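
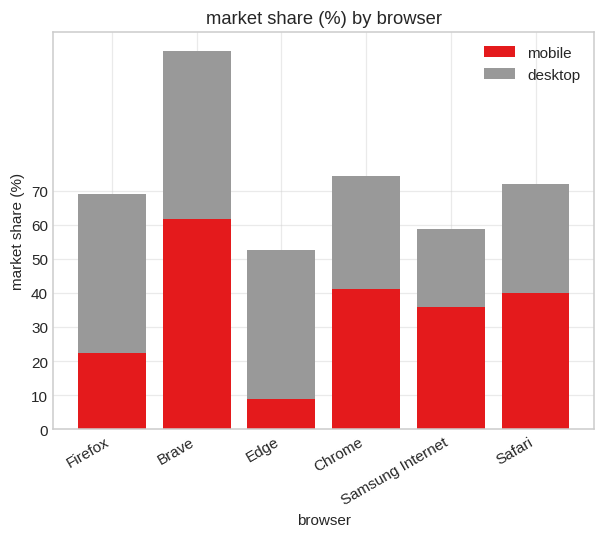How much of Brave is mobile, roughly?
≈ 60

mobile top ≈ 60, bottom ≈ 0; segment ≈ 60.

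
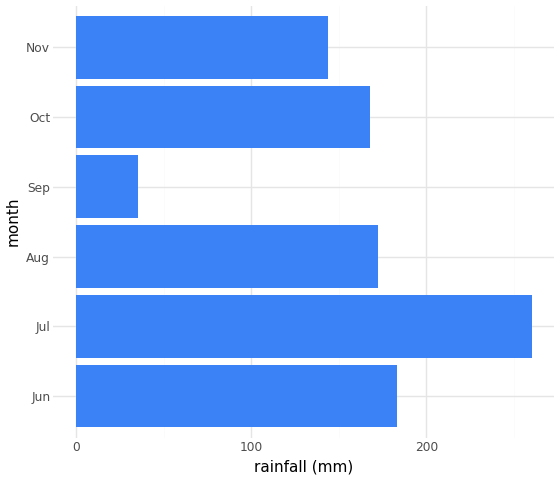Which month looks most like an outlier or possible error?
Sep ≈ 25; the rest sit between ≈ 150 and ≈ 250.

Sep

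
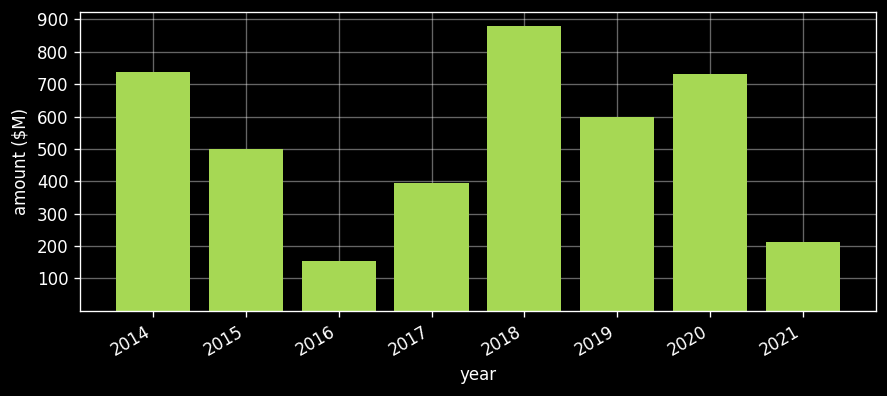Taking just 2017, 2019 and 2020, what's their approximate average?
(400 + 600 + 700) / 3 ≈ 567.

≈ 567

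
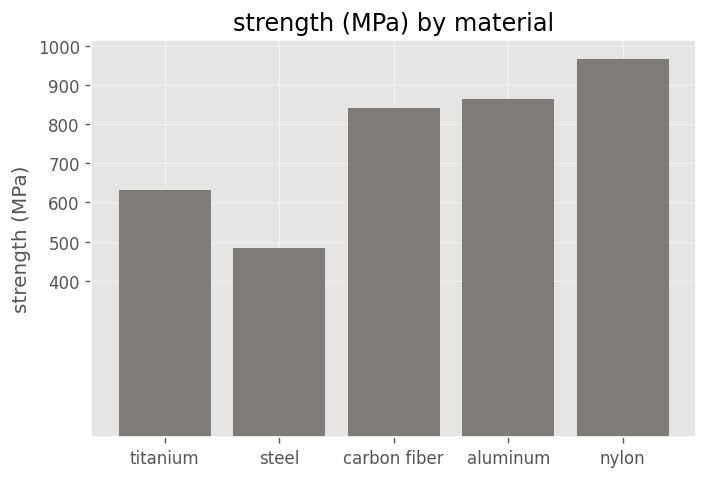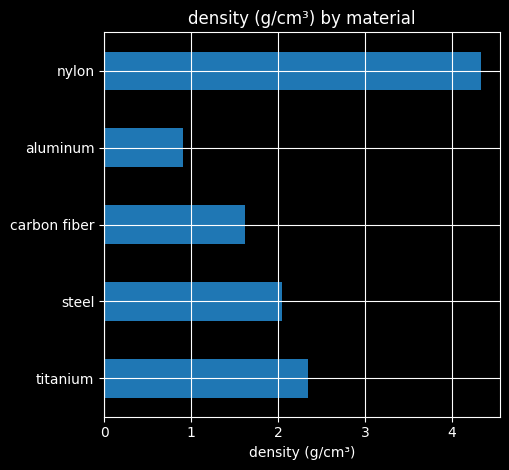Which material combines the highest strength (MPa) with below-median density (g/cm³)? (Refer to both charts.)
Chart 2 median density (g/cm³) ≈ 2; below-median materials: carbon fiber, aluminum. Among those, aluminum has the highest strength (MPa) (≈ 900).

aluminum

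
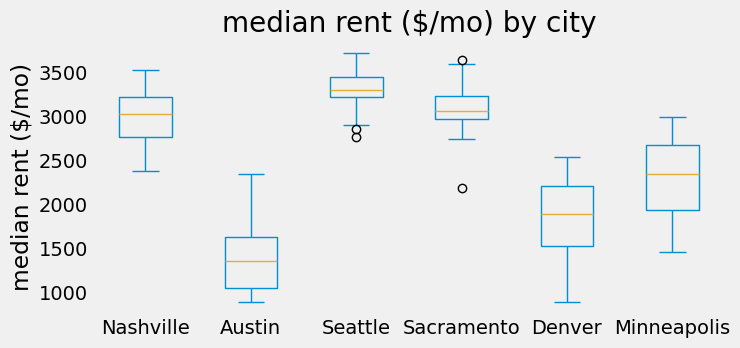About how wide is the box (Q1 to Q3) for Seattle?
Q3 ≈ 3400, Q1 ≈ 3200; IQR ≈ 200.

≈ 200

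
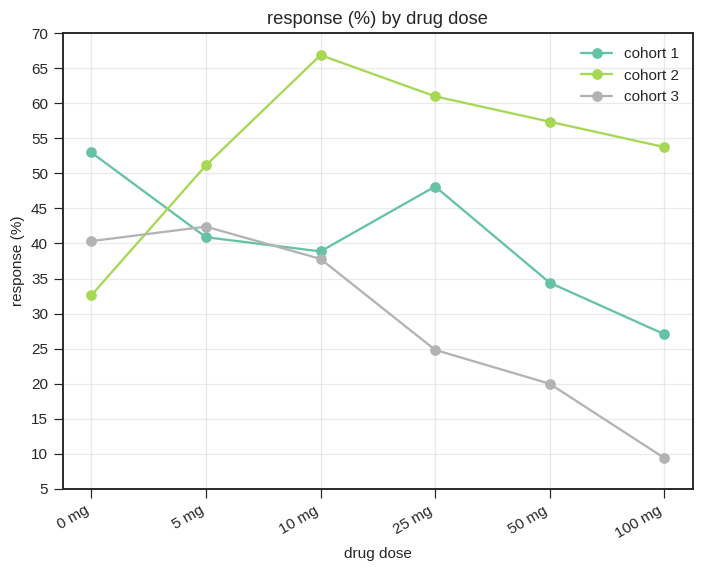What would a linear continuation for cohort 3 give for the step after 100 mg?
≈ 2.5

Last three: 25, 20, 10 → slope ≈ -7.5/step → next ≈ 2.5.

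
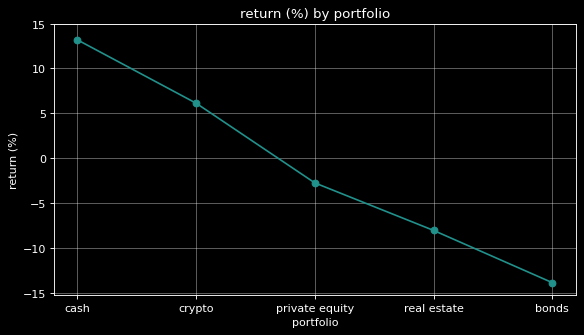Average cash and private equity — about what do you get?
(15 + -5) / 2 ≈ 5.

≈ 5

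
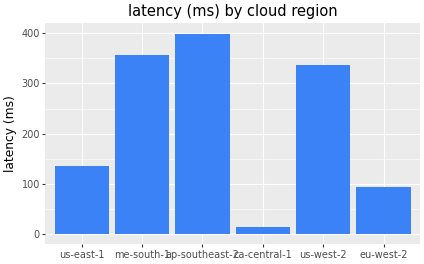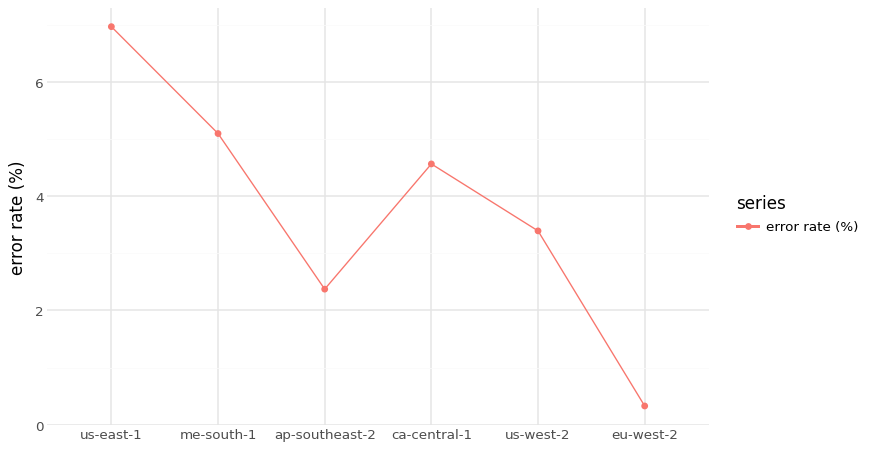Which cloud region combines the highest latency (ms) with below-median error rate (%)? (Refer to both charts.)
ap-southeast-2

Chart 2 median error rate (%) ≈ 4; below-median cloud regions: ap-southeast-2, us-west-2, eu-west-2. Among those, ap-southeast-2 has the highest latency (ms) (≈ 400).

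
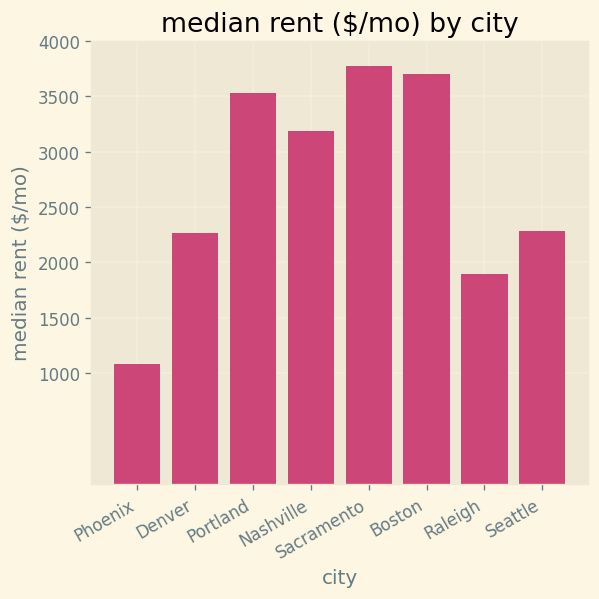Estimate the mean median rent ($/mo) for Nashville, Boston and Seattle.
(3000 + 3500 + 2500) / 3 ≈ 3000.

≈ 3000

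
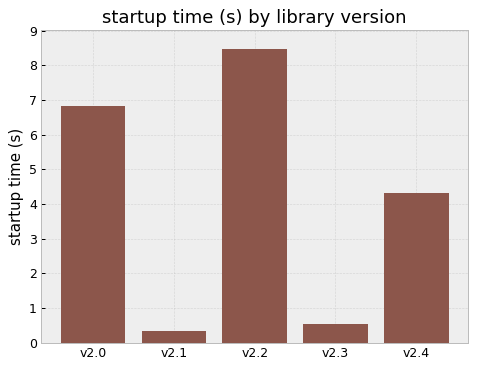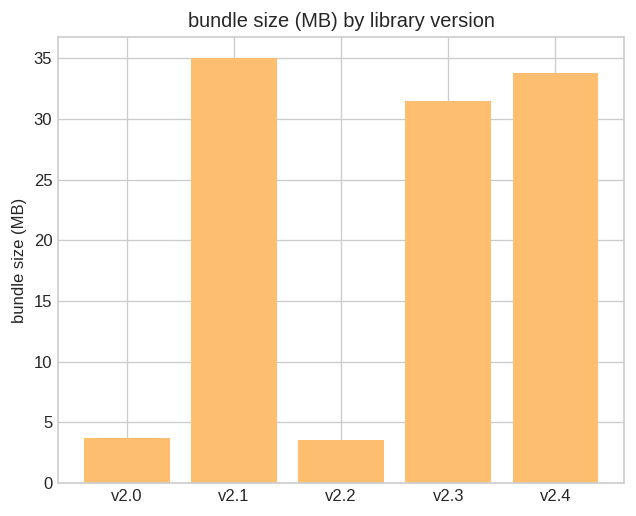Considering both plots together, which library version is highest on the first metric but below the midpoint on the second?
v2.2

Chart 2 median bundle size (MB) ≈ 30; below-median library versions: v2.0, v2.2. Among those, v2.2 has the highest startup time (s) (≈ 8).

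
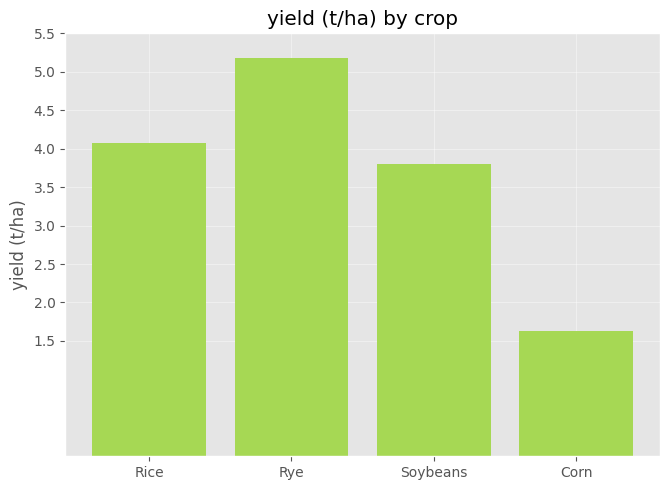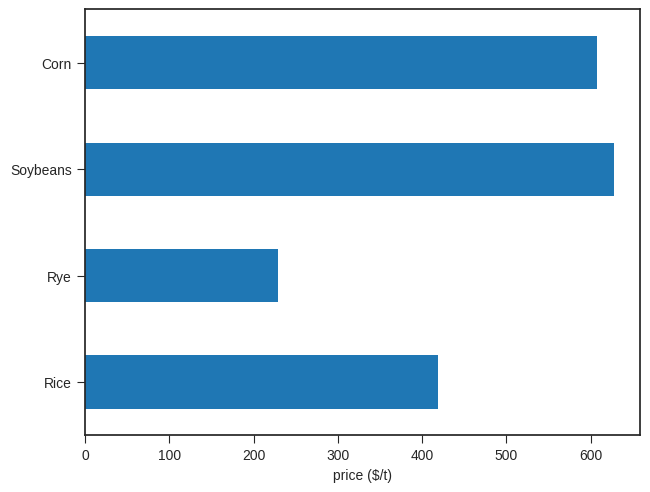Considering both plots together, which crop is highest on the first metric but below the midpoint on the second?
Chart 2 median price ($/t) ≈ 500; below-median crops: Rice, Rye. Among those, Rye has the highest yield (t/ha) (≈ 5).

Rye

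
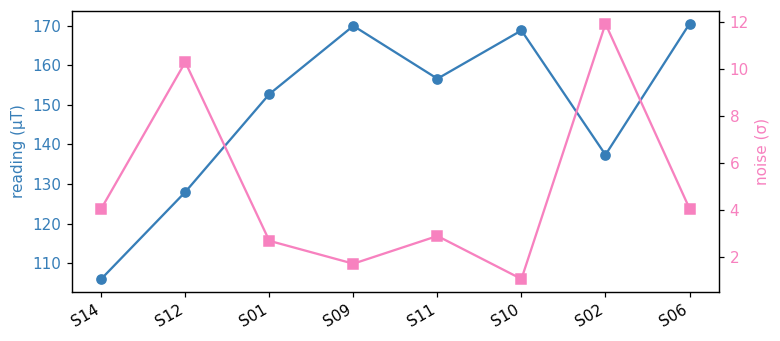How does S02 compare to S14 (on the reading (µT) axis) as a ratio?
S02 ≈ 140, S14 ≈ 110; 140/110 ≈ 1.27.

≈ 1.27×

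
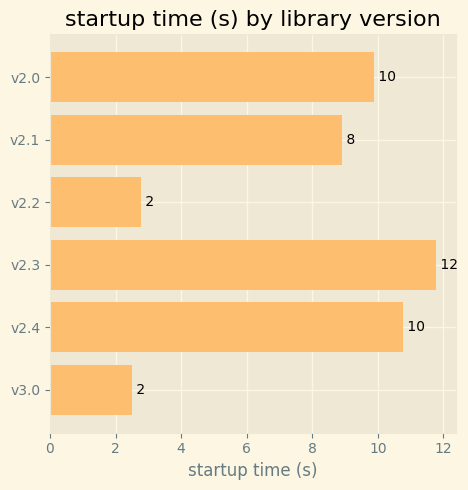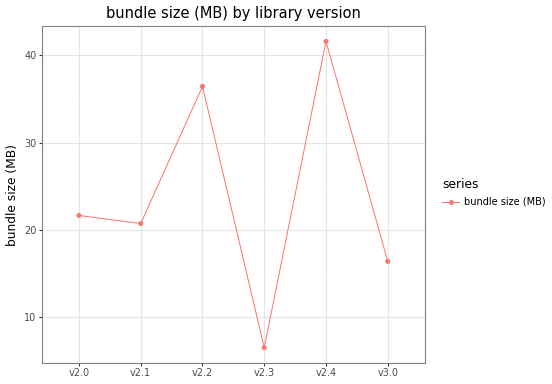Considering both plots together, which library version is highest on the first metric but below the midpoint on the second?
Chart 2 median bundle size (MB) ≈ 20; below-median library versions: v2.1, v2.3, v3.0. Among those, v2.3 has the highest startup time (s) (≈ 12).

v2.3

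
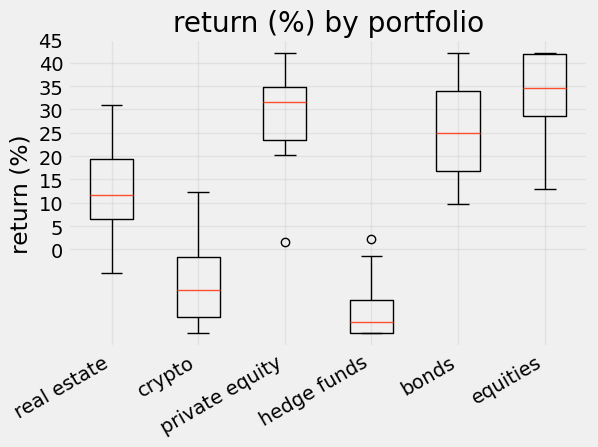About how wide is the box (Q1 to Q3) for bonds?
Q3 ≈ 35, Q1 ≈ 15; IQR ≈ 20.

≈ 20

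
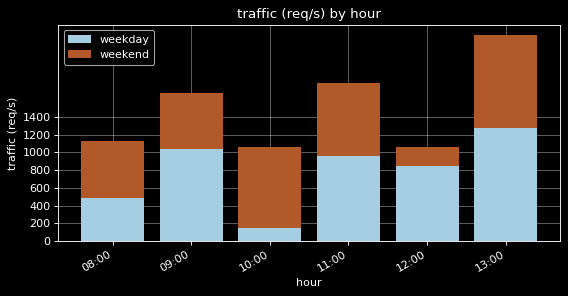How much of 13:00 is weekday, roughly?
≈ 1200

weekday top ≈ 1200, bottom ≈ 0; segment ≈ 1200.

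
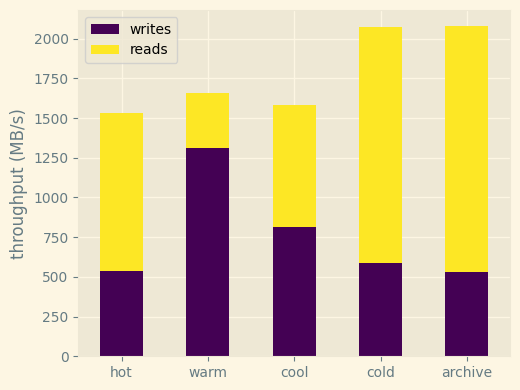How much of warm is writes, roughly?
writes top ≈ 1400, bottom ≈ 0; segment ≈ 1400.

≈ 1400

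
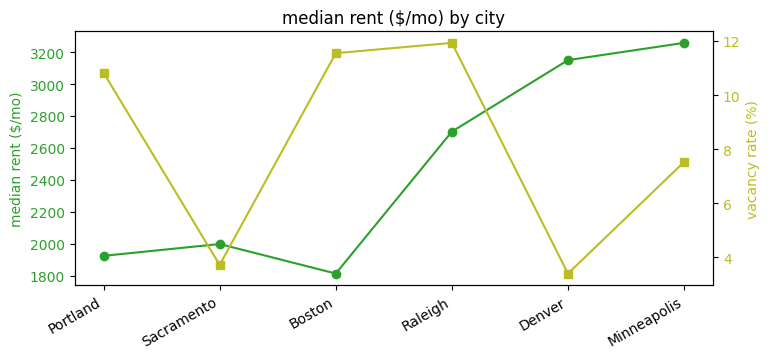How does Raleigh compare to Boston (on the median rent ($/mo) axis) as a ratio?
Raleigh ≈ 2800, Boston ≈ 1800; 2800/1800 ≈ 1.56.

≈ 1.56×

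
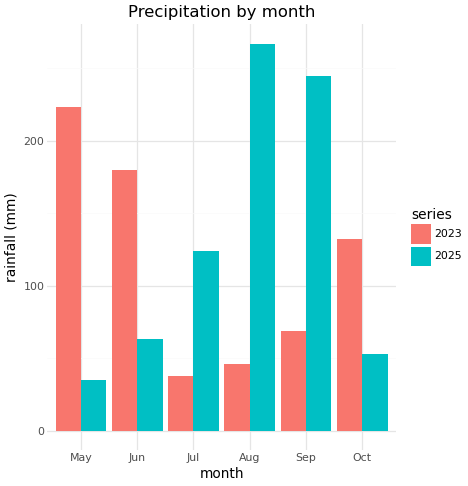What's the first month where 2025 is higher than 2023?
Jul

Jun: 2025 ≈ 75 vs 2023 ≈ 175 (not yet); Jul: 2025 ≈ 125 vs 2023 ≈ 50 (first crossover).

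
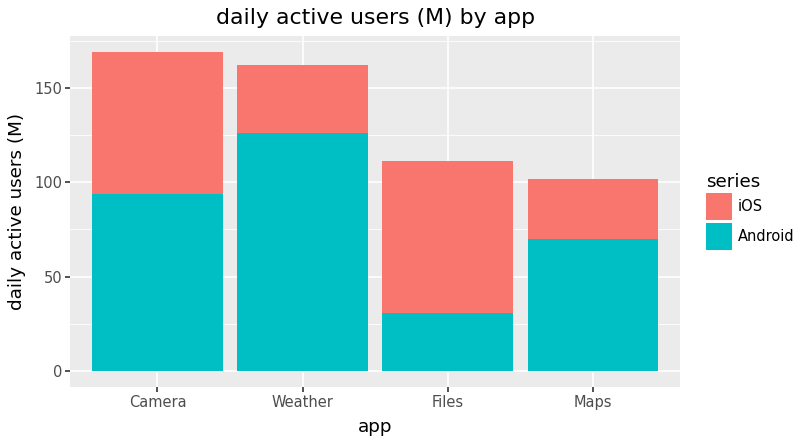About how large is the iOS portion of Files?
iOS top ≈ 120, bottom ≈ 40; segment ≈ 80.

≈ 80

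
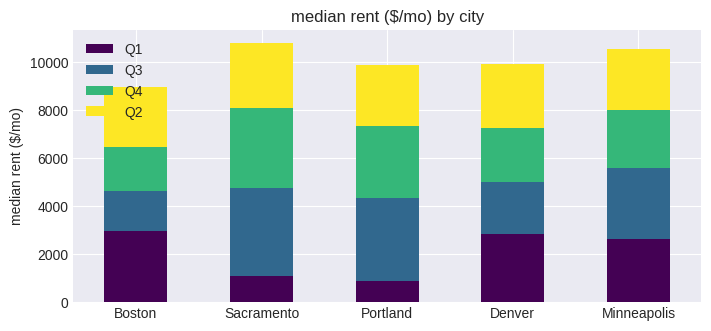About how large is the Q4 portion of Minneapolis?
Q4 top ≈ 8000, bottom ≈ 6000; segment ≈ 2000.

≈ 2000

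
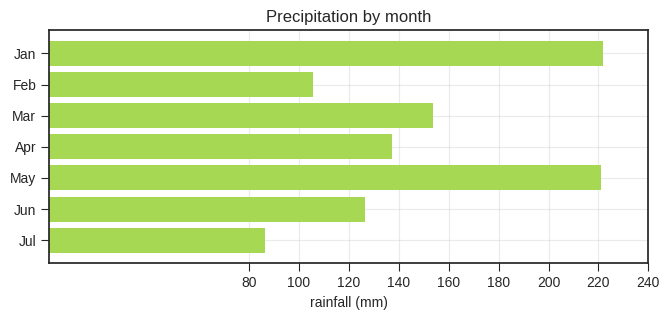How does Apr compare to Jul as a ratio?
Apr ≈ 140, Jul ≈ 80; 140/80 ≈ 1.75.

≈ 1.75×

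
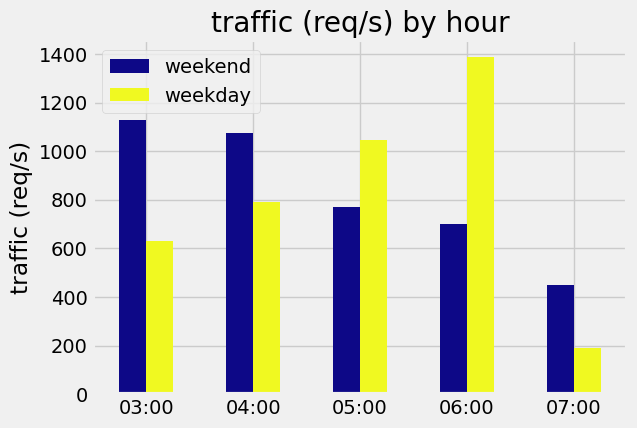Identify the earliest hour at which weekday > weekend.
05:00

04:00: weekday ≈ 800 vs weekend ≈ 1000 (not yet); 05:00: weekday ≈ 1000 vs weekend ≈ 800 (first crossover).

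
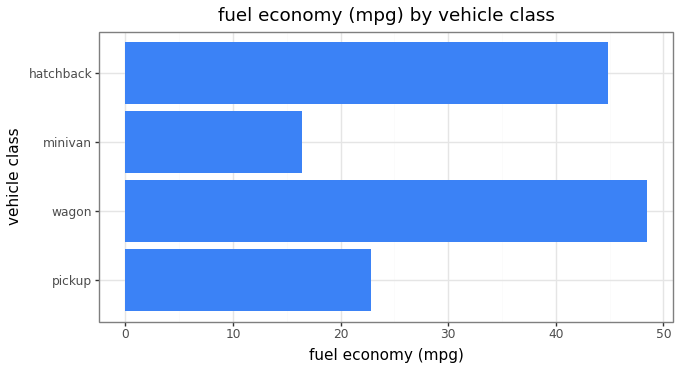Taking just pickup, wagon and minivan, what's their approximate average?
(25 + 50 + 15) / 3 ≈ 30.

≈ 30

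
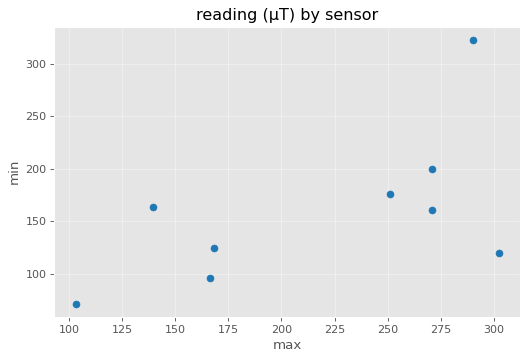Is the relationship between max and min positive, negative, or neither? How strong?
Points are positively correlated; moderate (|r| ≈ 0.6).

positive, moderate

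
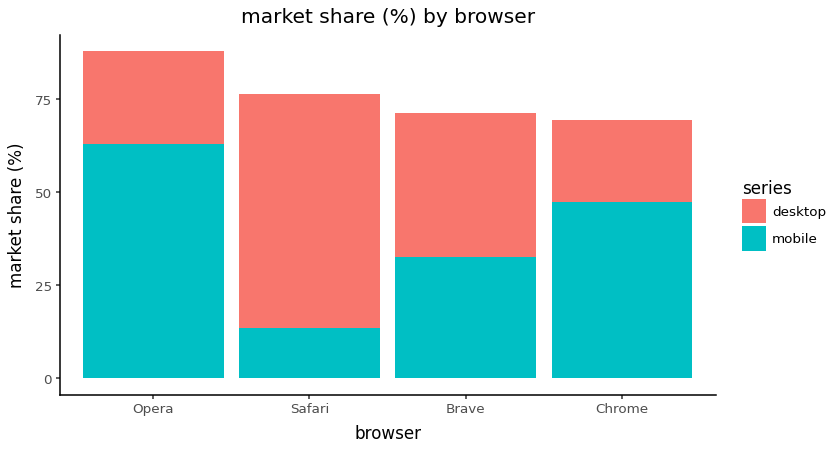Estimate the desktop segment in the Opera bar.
desktop top ≈ 90, bottom ≈ 60; segment ≈ 30.

≈ 30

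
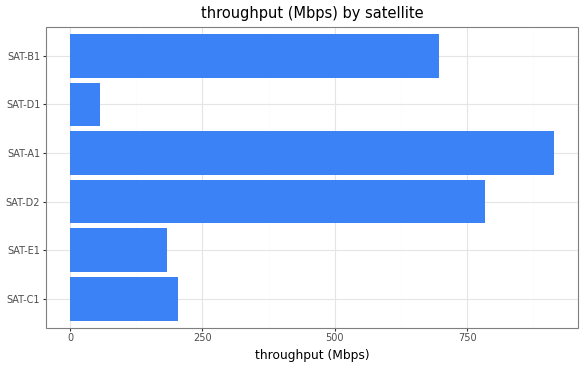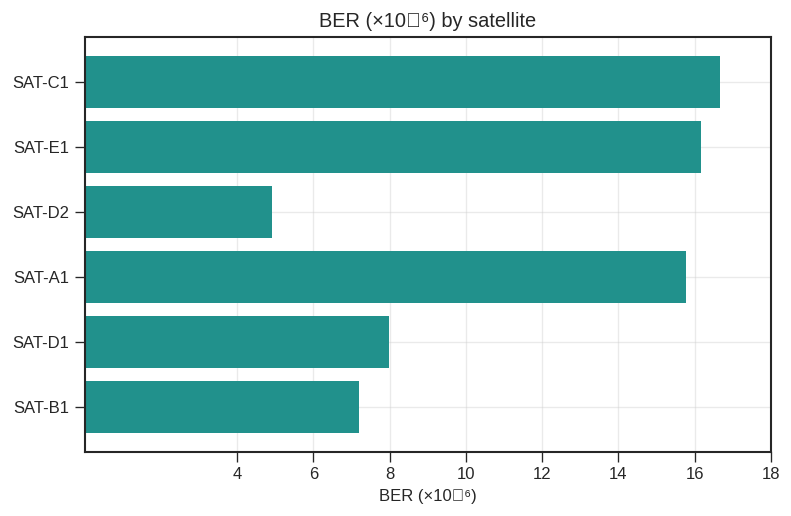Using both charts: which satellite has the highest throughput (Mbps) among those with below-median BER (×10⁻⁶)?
SAT-D2

Chart 2 median BER (×10⁻⁶) ≈ 12; below-median satellites: SAT-D2, SAT-D1, SAT-B1. Among those, SAT-D2 has the highest throughput (Mbps) (≈ 800).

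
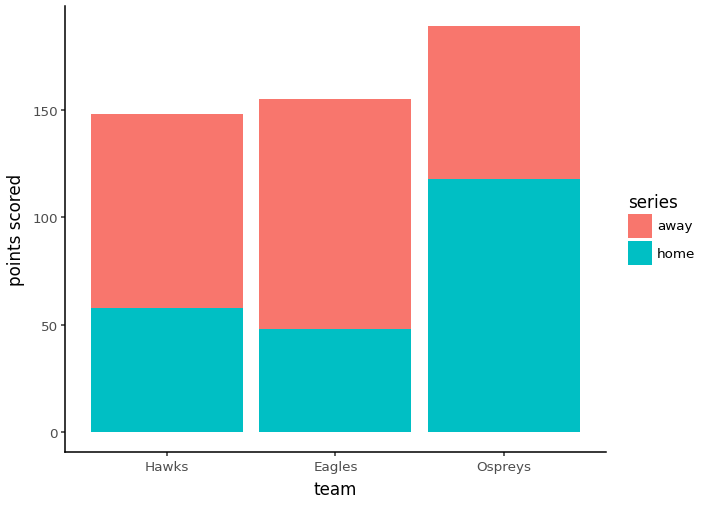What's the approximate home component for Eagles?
home top ≈ 40, bottom ≈ 0; segment ≈ 40.

≈ 40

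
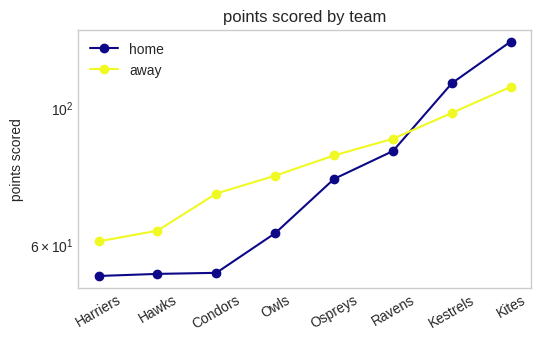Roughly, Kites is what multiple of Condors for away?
≈ 1.57×

Kites ≈ 110, Condors ≈ 70; 110/70 ≈ 1.57.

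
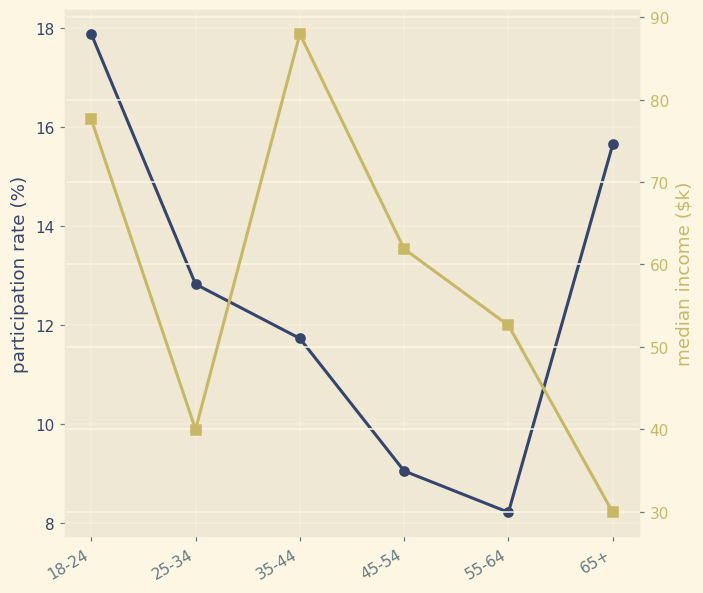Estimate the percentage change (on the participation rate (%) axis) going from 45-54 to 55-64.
≈ -11.1%

45-54 ≈ 9, 55-64 ≈ 8; (8 − 9) / 9 ≈ -11.1%.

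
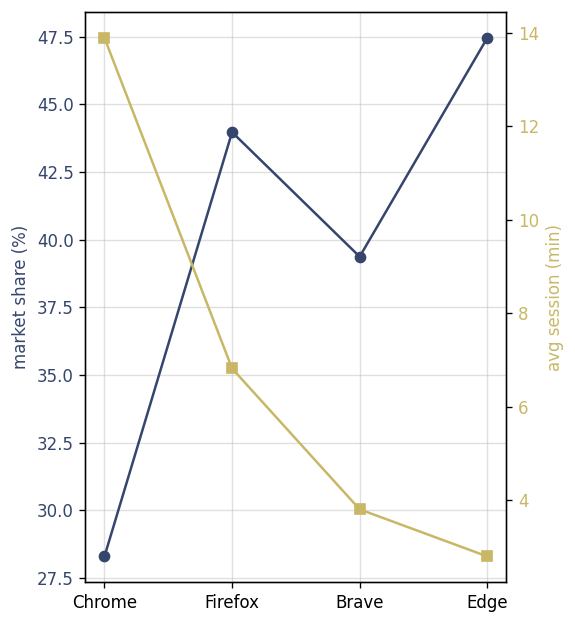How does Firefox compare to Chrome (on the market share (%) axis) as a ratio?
Firefox ≈ 44, Chrome ≈ 28; 44/28 ≈ 1.57.

≈ 1.57×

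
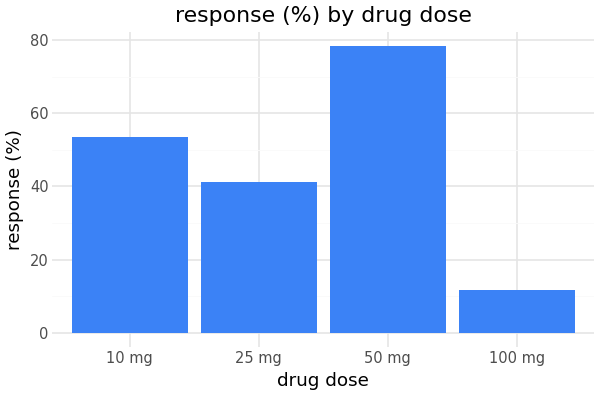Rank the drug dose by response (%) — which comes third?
25 mg

Top 4: 50 mg ≈ 80, 10 mg ≈ 50, 25 mg ≈ 40, 100 mg ≈ 10.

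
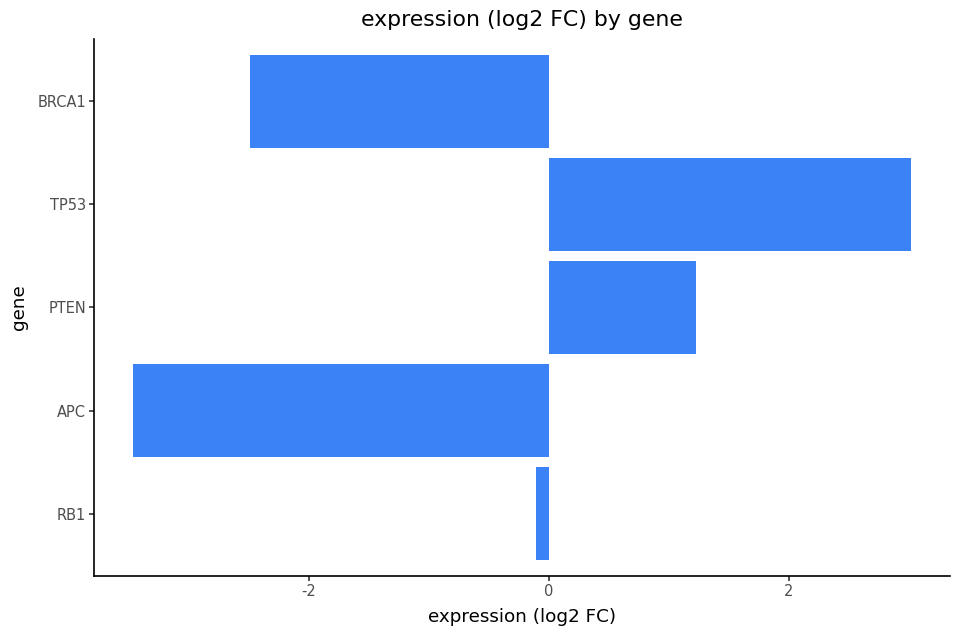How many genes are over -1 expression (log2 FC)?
Above -1: RB1, PTEN, TP53.

3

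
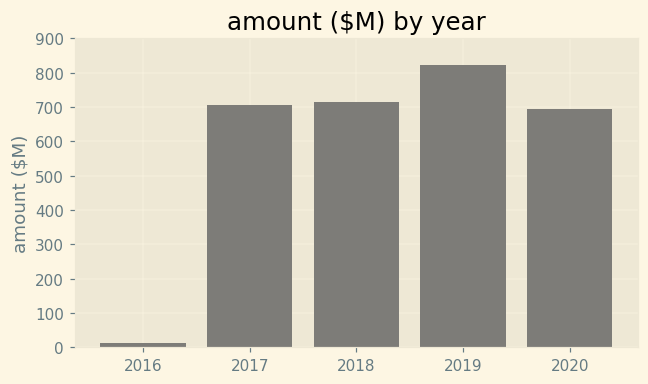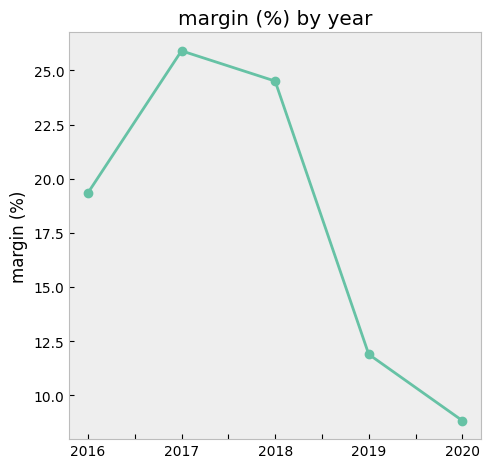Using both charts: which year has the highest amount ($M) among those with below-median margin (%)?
2019

Chart 2 median margin (%) ≈ 20; below-median years: 2019, 2020. Among those, 2019 has the highest amount ($M) (≈ 800).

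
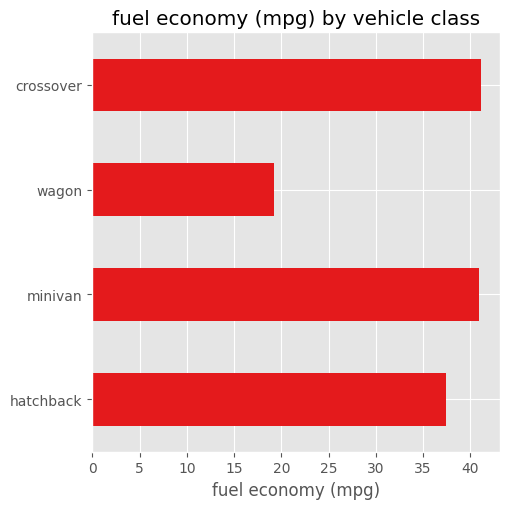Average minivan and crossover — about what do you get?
≈ 40

(40 + 40) / 2 ≈ 40.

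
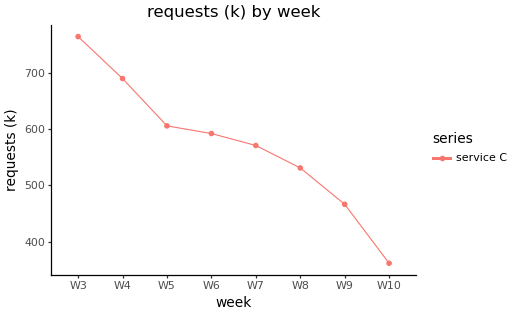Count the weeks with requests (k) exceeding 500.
Above 500: W3, W4, W5, W6, W7, W8.

6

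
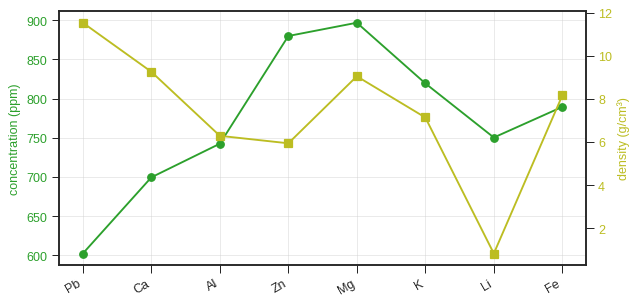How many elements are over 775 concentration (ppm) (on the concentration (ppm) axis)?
4

Above 775: Zn, Mg, K, Fe.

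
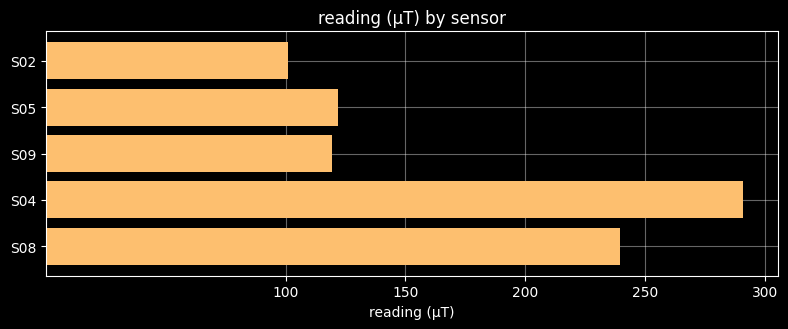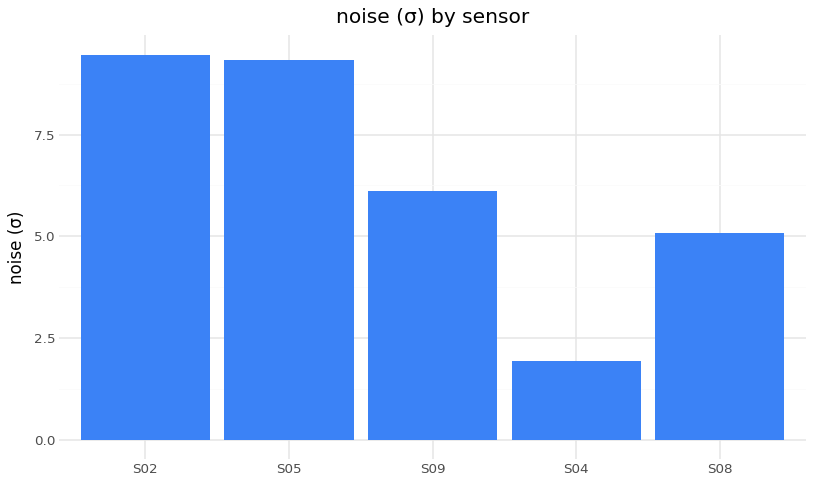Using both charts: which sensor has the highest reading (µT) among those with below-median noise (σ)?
Chart 2 median noise (σ) ≈ 6; below-median sensors: S04, S08. Among those, S04 has the highest reading (µT) (≈ 300).

S04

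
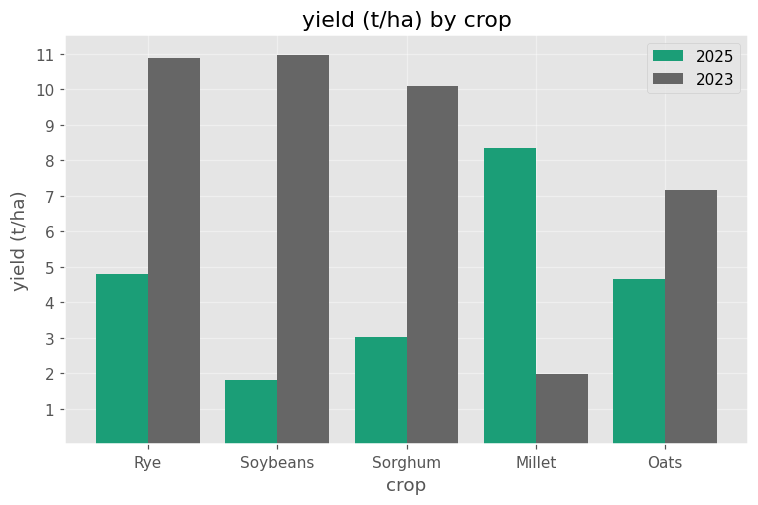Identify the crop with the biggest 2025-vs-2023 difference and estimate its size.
Soybeans, ≈ 9 t/ha

Soybeans: 2025 ≈ 2, 2023 ≈ 11 → gap ≈ 9. Next-largest (Sorghum) is only ≈ 7.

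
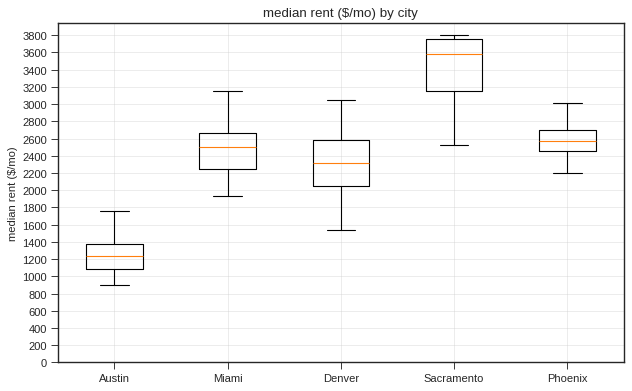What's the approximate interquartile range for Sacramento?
≈ 600

Q3 ≈ 3800, Q1 ≈ 3200; IQR ≈ 600.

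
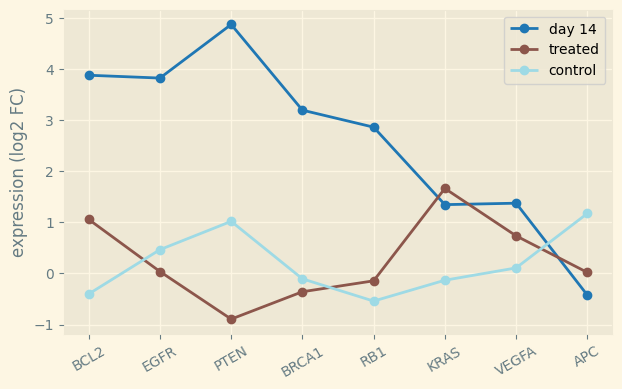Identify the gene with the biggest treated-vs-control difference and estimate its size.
PTEN: treated ≈ -1.0, control ≈ 1.0 → gap ≈ 2.0. Next-largest (KRAS) is only ≈ 1.5.

PTEN, ≈ 2.0 log2 FC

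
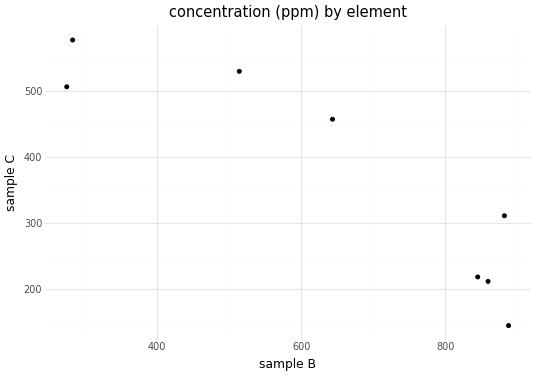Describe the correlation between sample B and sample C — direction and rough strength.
negative, strong

Points are negatively correlated; strong (|r| ≈ 0.9).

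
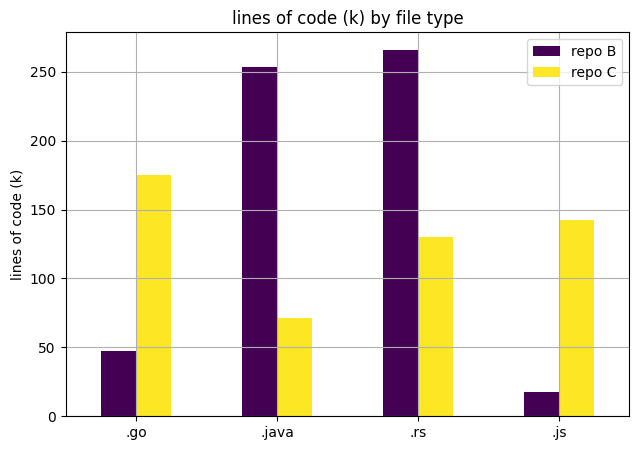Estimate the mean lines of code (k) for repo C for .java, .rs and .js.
≈ 117

(75 + 125 + 150) / 3 ≈ 117.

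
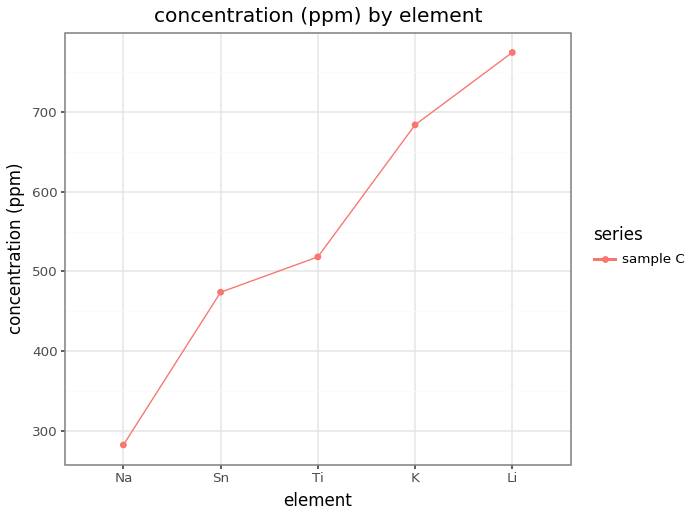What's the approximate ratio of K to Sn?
K ≈ 700, Sn ≈ 450; 700/450 ≈ 1.56.

≈ 1.56×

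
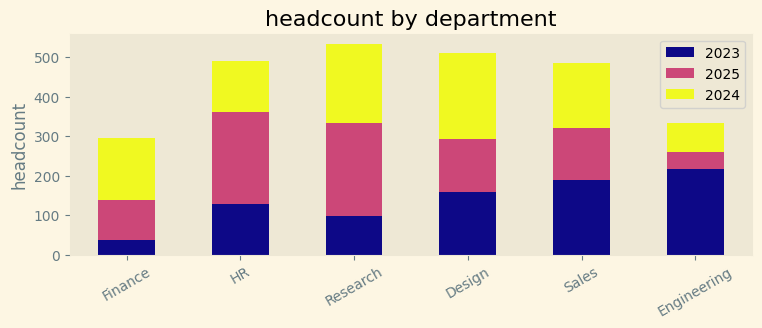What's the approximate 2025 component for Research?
2025 top ≈ 350, bottom ≈ 100; segment ≈ 250.

≈ 250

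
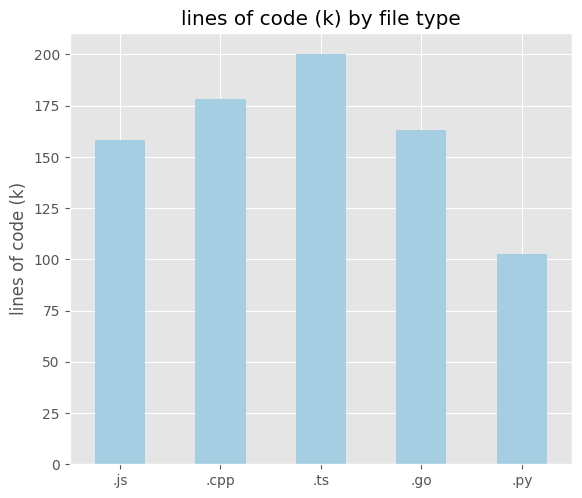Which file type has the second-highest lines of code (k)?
.cpp

Top 3: .ts ≈ 200, .cpp ≈ 180, .go ≈ 160.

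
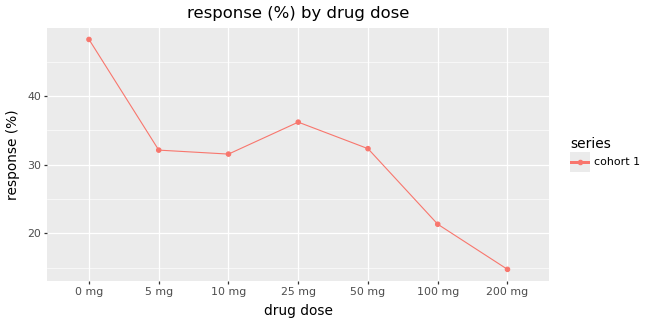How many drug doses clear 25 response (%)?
Above 25: 0 mg, 5 mg, 10 mg, 25 mg, 50 mg.

5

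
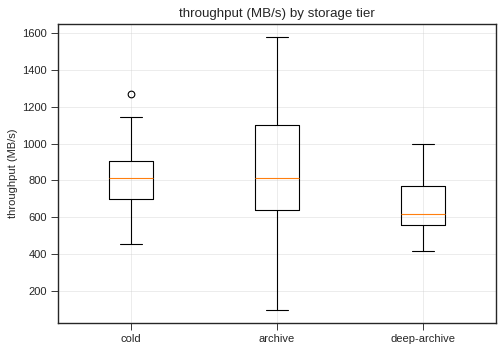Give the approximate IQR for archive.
Q3 ≈ 1100, Q1 ≈ 625; IQR ≈ 475.

≈ 475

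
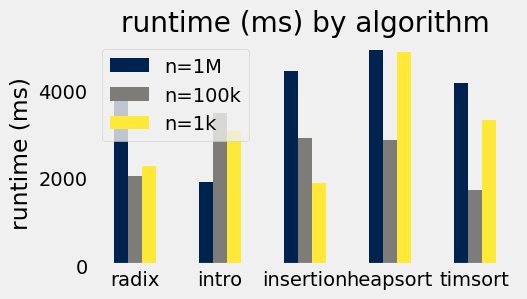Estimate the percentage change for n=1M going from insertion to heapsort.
≈ +11.1%

insertion ≈ 4500, heapsort ≈ 5000; (5000 − 4500) / 4500 ≈ +11.1%.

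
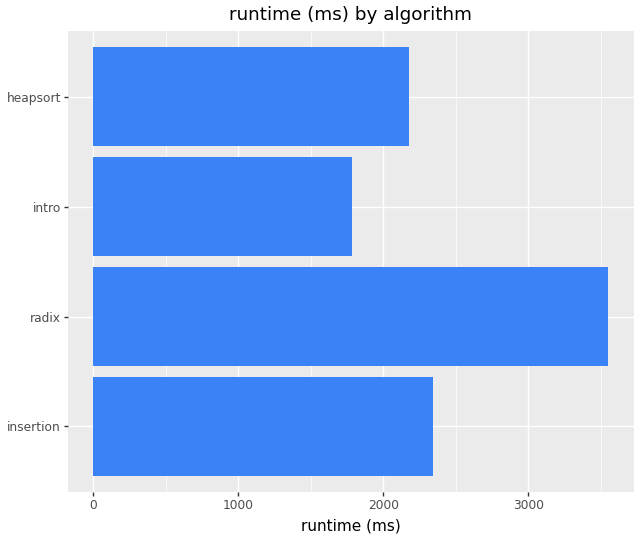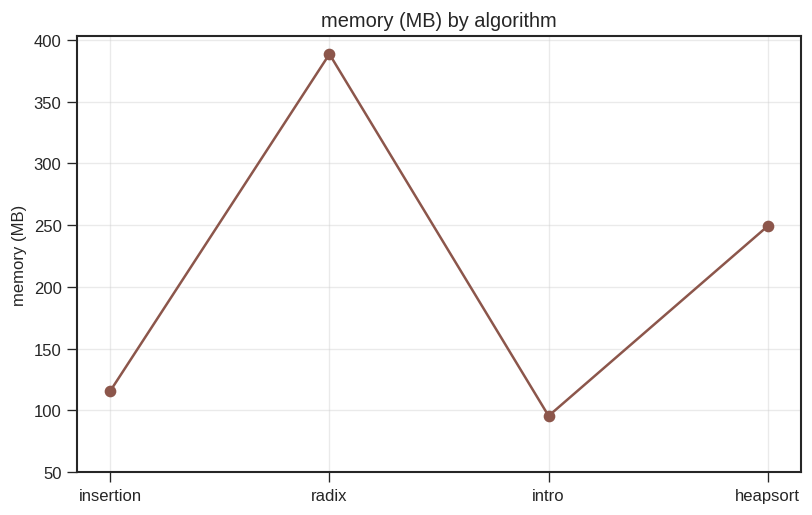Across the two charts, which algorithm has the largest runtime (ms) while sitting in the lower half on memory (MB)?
insertion

Chart 2 median memory (MB) ≈ 200; below-median algorithms: insertion, intro. Among those, insertion has the highest runtime (ms) (≈ 2500).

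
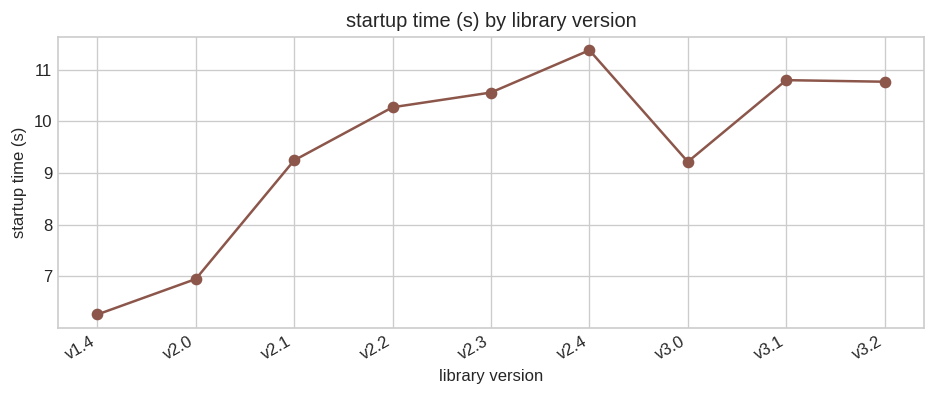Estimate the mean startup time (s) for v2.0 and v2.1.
≈ 8

(7.0 + 9.0) / 2 ≈ 8.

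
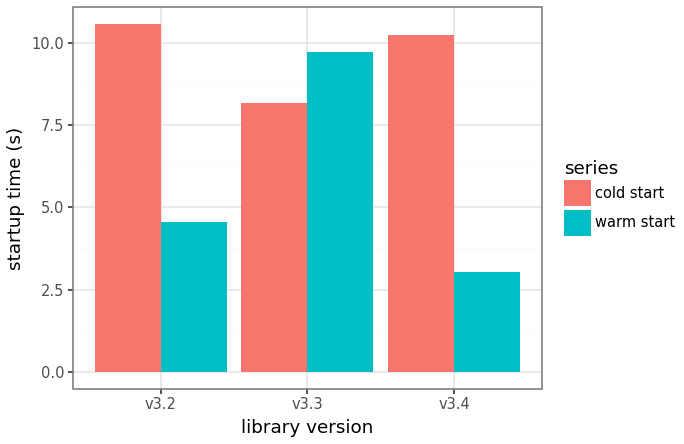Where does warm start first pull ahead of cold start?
v3.2: warm start ≈ 5 vs cold start ≈ 11 (not yet); v3.3: warm start ≈ 10 vs cold start ≈ 8 (first crossover).

v3.3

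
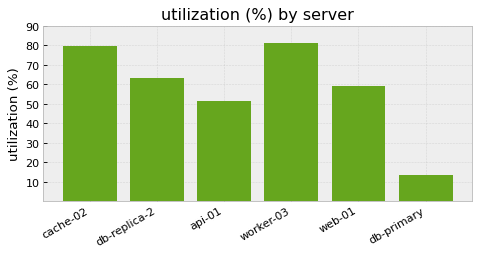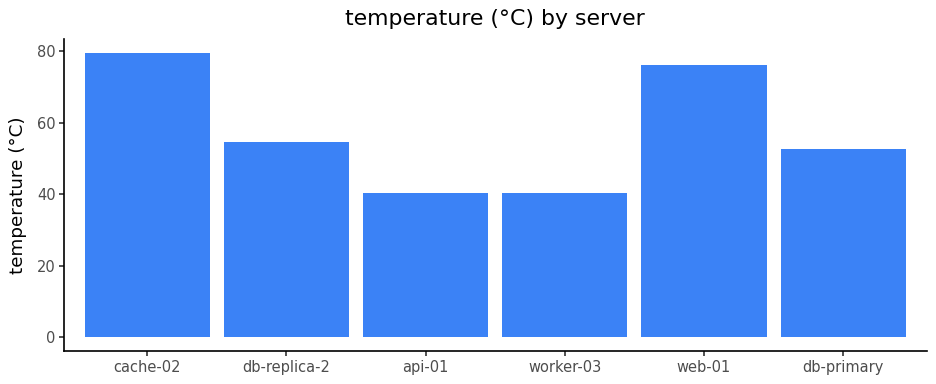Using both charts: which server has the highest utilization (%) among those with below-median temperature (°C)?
Chart 2 median temperature (°C) ≈ 50; below-median servers: api-01, worker-03, db-primary. Among those, worker-03 has the highest utilization (%) (≈ 80).

worker-03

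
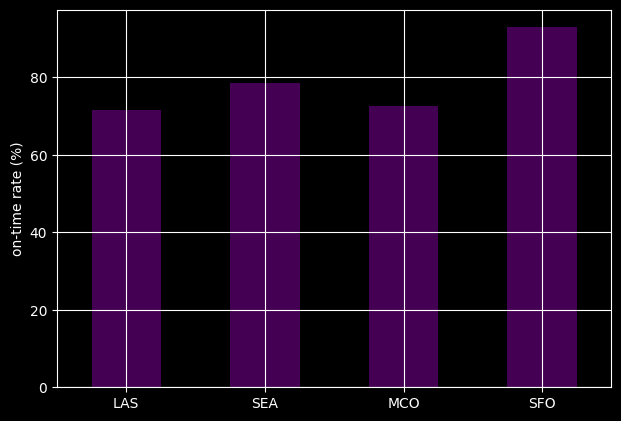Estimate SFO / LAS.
SFO ≈ 90, LAS ≈ 70; 90/70 ≈ 1.29.

≈ 1.29×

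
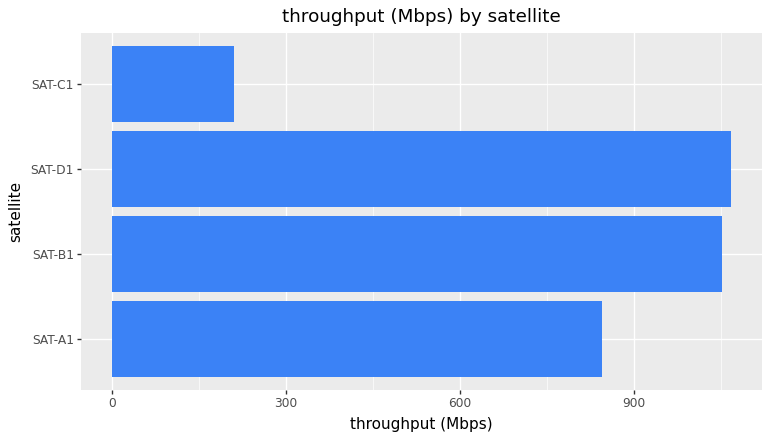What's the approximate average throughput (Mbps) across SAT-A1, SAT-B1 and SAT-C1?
(800 + 1100 + 200) / 3 ≈ 700.

≈ 700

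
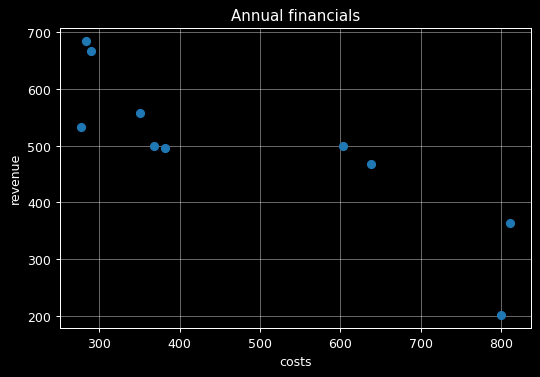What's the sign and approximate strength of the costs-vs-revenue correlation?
Points are negatively correlated; strong (|r| ≈ 0.9).

negative, strong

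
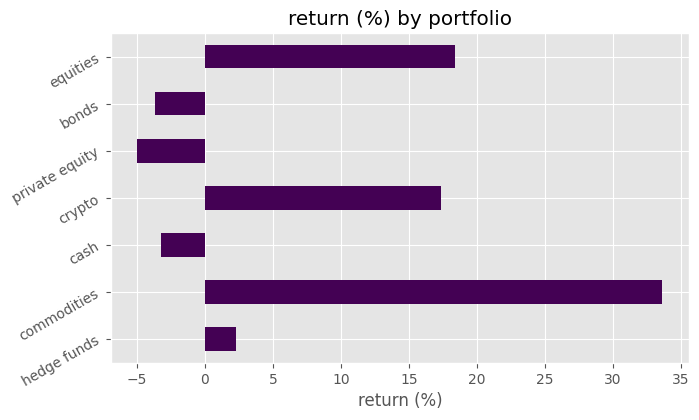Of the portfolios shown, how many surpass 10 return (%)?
Above 10: commodities, crypto, equities.

3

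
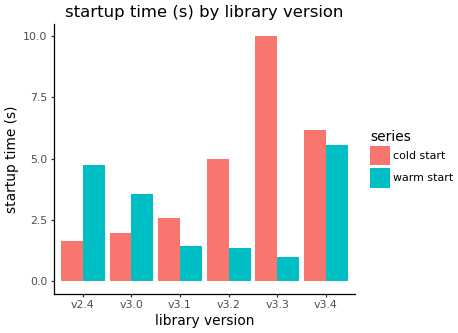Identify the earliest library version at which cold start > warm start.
v3.0: cold start ≈ 2 vs warm start ≈ 4 (not yet); v3.1: cold start ≈ 3 vs warm start ≈ 1 (first crossover).

v3.1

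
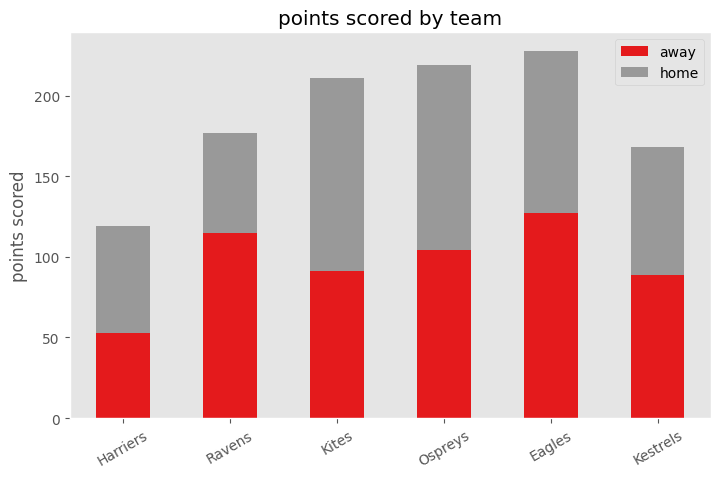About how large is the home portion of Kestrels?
home top ≈ 160, bottom ≈ 80; segment ≈ 80.

≈ 80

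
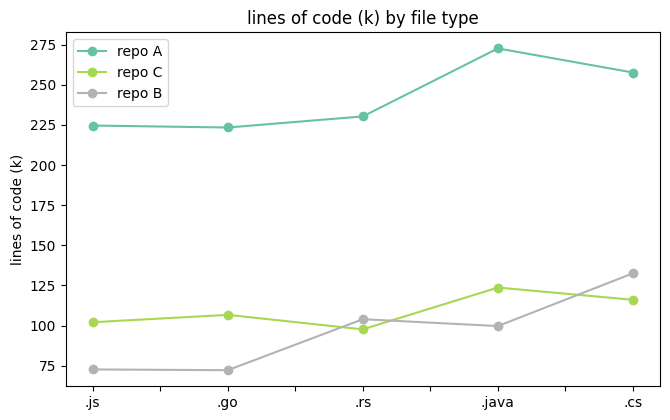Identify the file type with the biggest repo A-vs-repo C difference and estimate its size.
.java: repo A ≈ 280, repo C ≈ 120 → gap ≈ 160. Next-largest (.cs) is only ≈ 140.

.java, ≈ 160 k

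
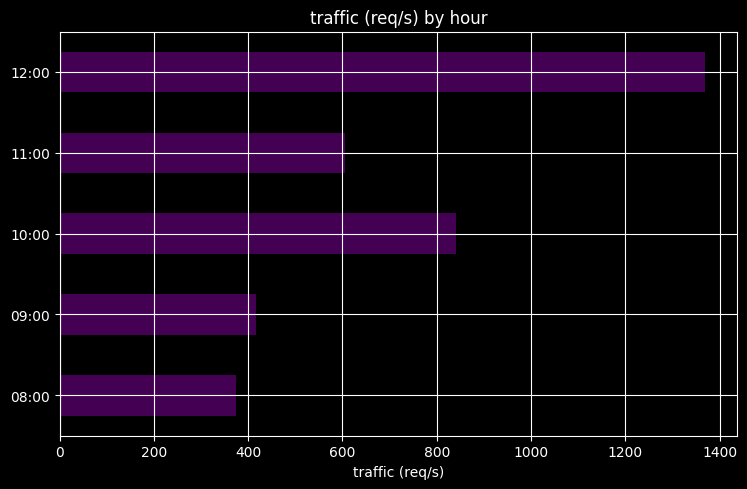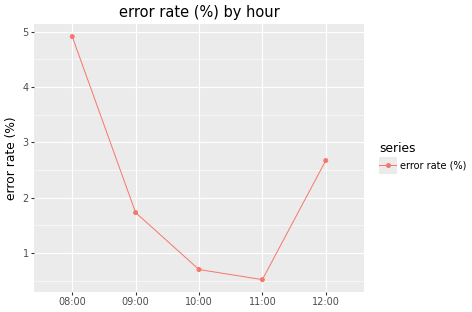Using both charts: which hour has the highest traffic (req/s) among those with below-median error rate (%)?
10:00

Chart 2 median error rate (%) ≈ 1.5; below-median hours: 10:00, 11:00. Among those, 10:00 has the highest traffic (req/s) (≈ 800).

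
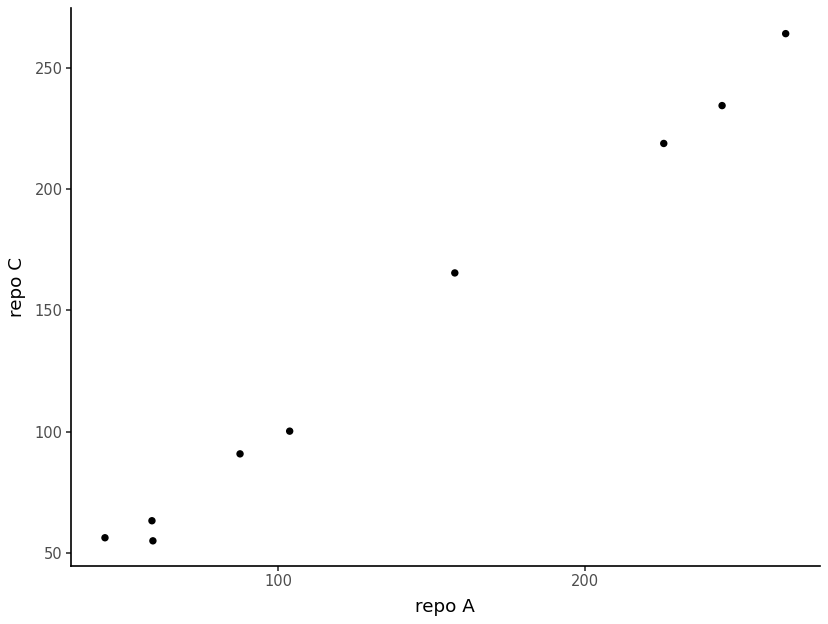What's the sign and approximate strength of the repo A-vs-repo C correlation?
Points are positively correlated; strong (|r| ≈ 1.0).

positive, strong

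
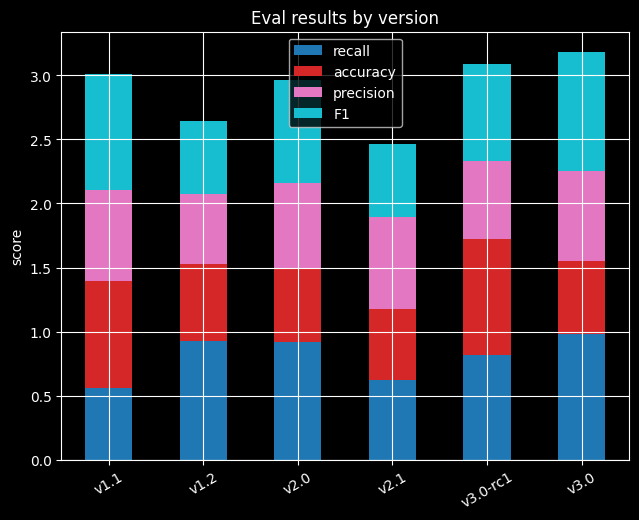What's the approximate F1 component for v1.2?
≈ 0.5

F1 top ≈ 2.5, bottom ≈ 2.0; segment ≈ 0.5.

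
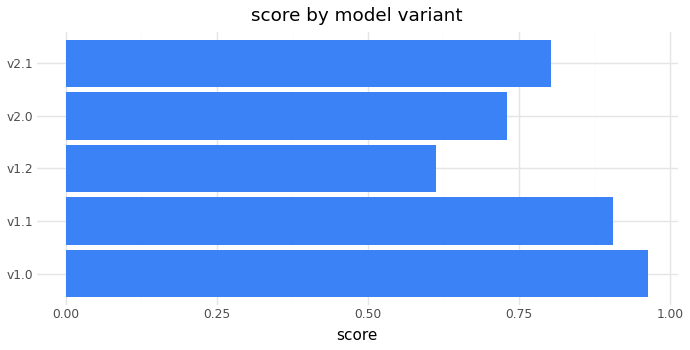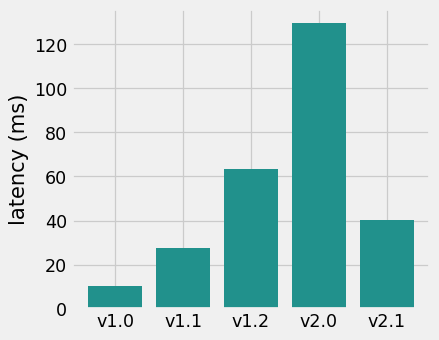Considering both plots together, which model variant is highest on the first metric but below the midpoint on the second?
Chart 2 median latency (ms) ≈ 40; below-median model variants: v1.0, v1.1. Among those, v1.0 has the highest score (≈ 1).

v1.0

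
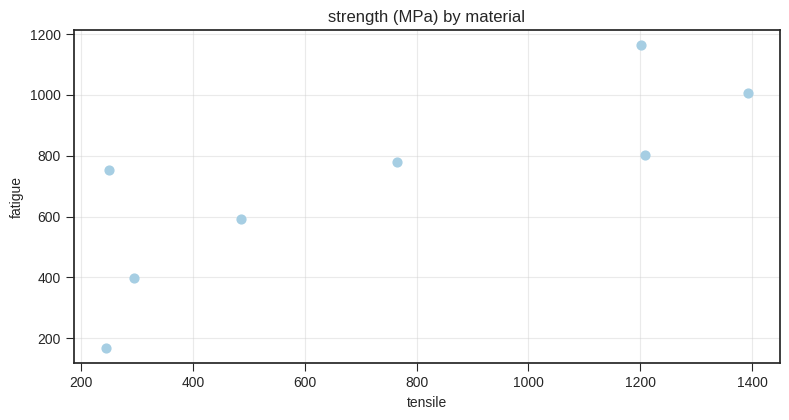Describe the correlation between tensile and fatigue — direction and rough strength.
Points are positively correlated; strong (|r| ≈ 0.8).

positive, strong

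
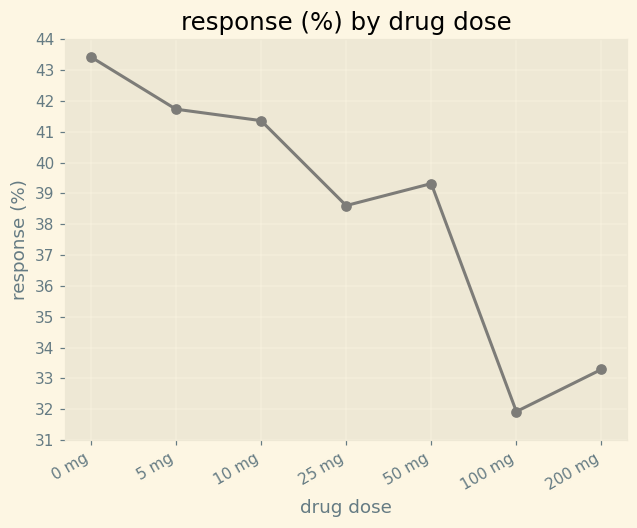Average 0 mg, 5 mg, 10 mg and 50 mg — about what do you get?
(43 + 42 + 41 + 39) / 4 ≈ 41.

≈ 41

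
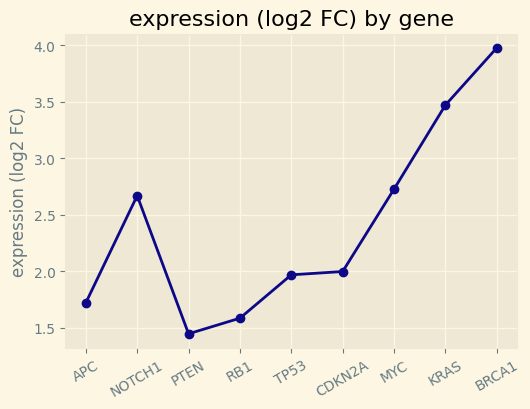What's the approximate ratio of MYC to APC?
≈ 1.67×

MYC ≈ 2.5, APC ≈ 1.5; 2.5/1.5 ≈ 1.67.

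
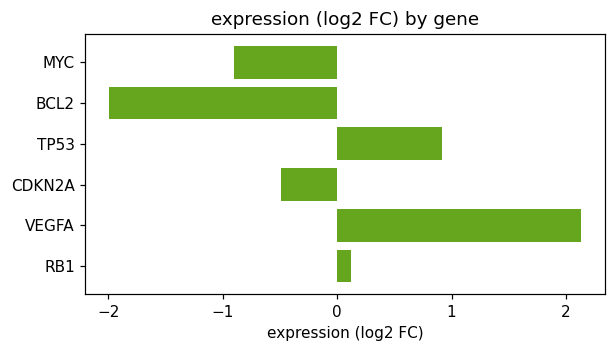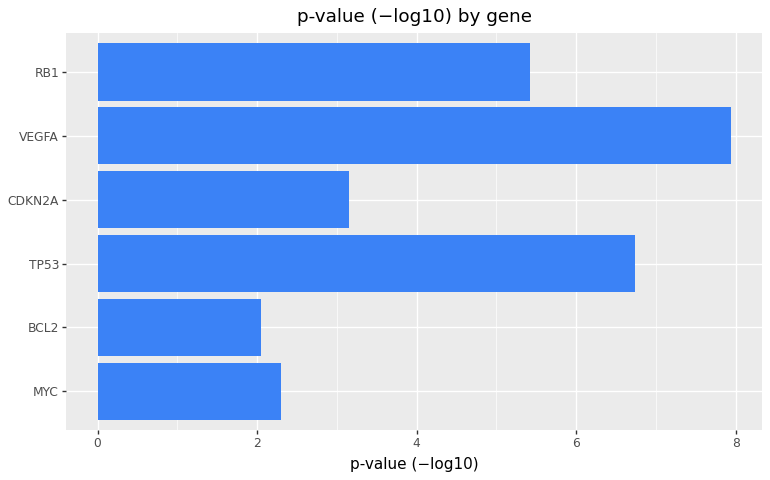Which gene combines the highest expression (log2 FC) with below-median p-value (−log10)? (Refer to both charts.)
CDKN2A

Chart 2 median p-value (−log10) ≈ 4; below-median genes: MYC, BCL2, CDKN2A. Among those, CDKN2A has the highest expression (log2 FC) (≈ -0.4).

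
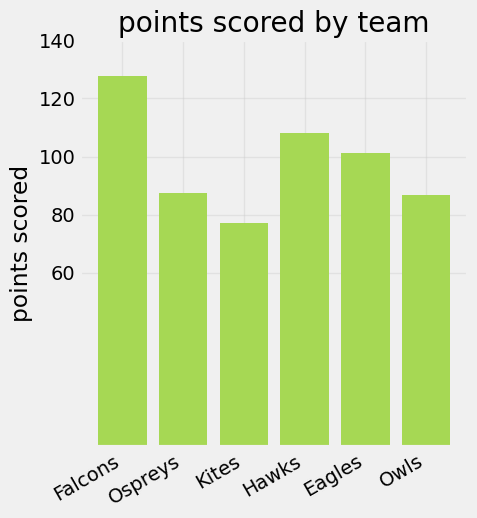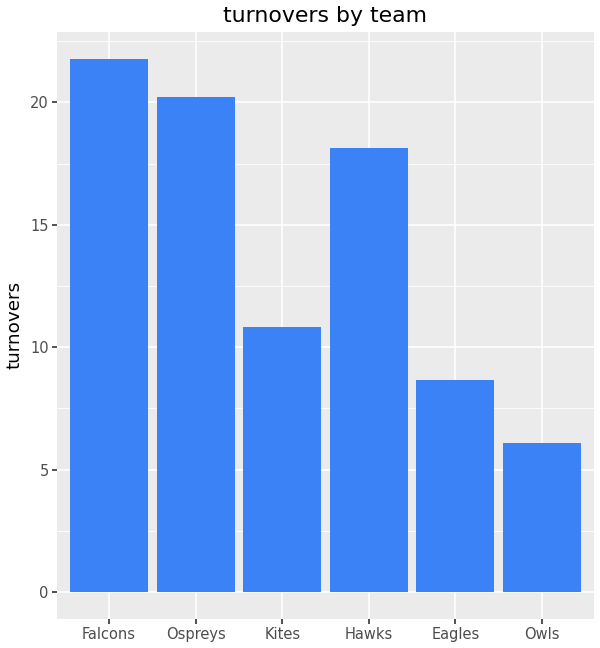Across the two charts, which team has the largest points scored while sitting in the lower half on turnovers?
Eagles

Chart 2 median turnovers ≈ 14; below-median teams: Kites, Eagles, Owls. Among those, Eagles has the highest points scored (≈ 100).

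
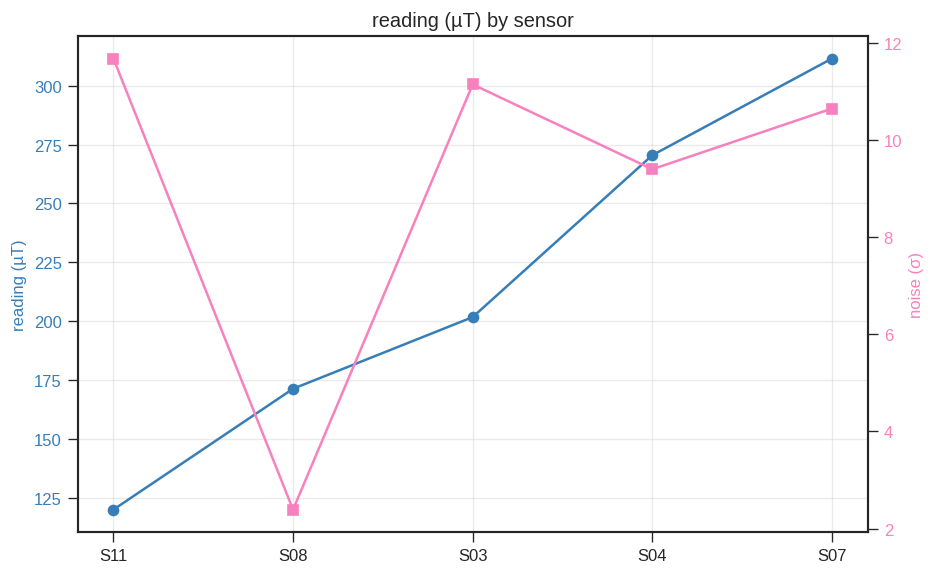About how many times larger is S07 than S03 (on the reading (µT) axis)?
S07 ≈ 320, S03 ≈ 200; 320/200 ≈ 1.6.

≈ 1.6×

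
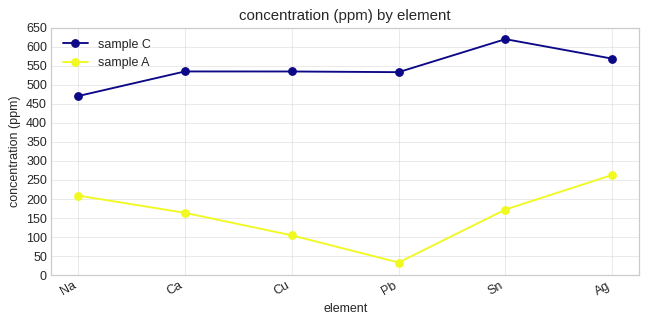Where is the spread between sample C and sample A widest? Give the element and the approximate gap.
Pb: sample C ≈ 550, sample A ≈ 50 → gap ≈ 500. Next-largest (Sn) is only ≈ 450.

Pb, ≈ 500 ppm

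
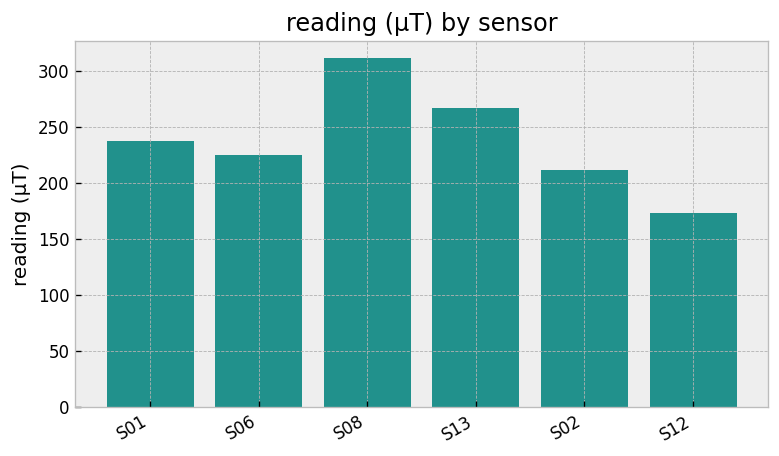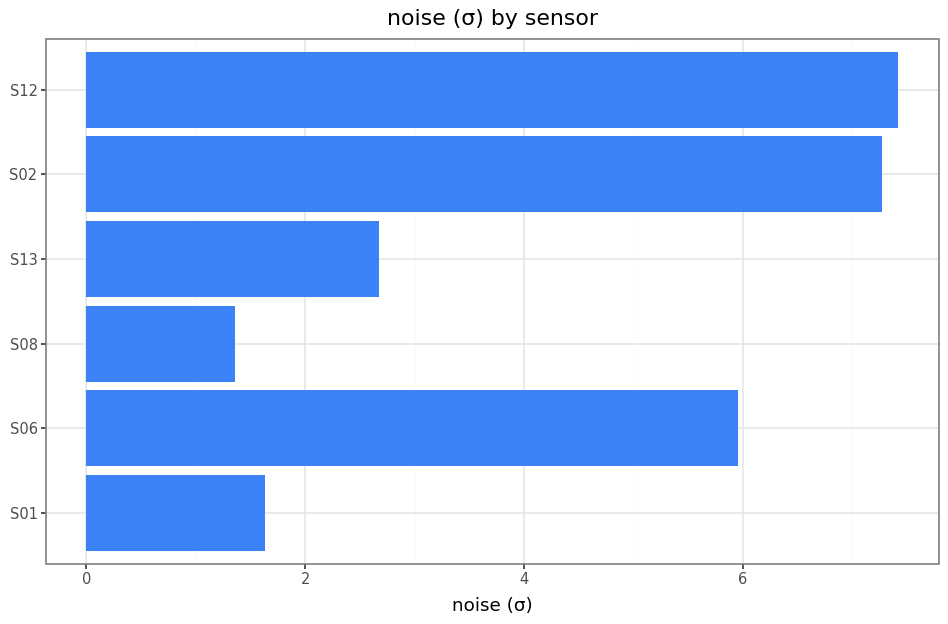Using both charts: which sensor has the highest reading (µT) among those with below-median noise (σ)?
Chart 2 median noise (σ) ≈ 4; below-median sensors: S01, S08, S13. Among those, S08 has the highest reading (µT) (≈ 300).

S08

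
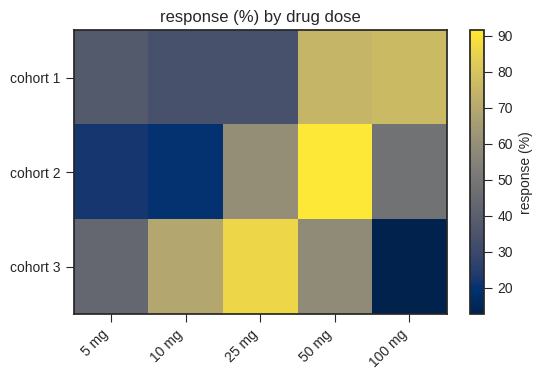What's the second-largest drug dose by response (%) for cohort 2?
25 mg

Top 3 for cohort 2: 50 mg ≈ 90, 25 mg ≈ 60, 100 mg ≈ 50.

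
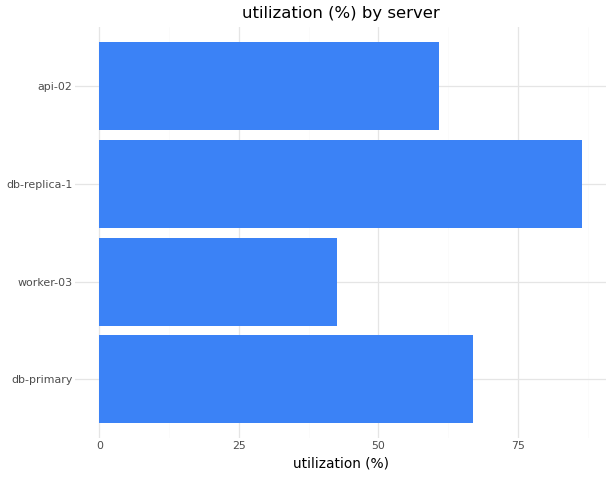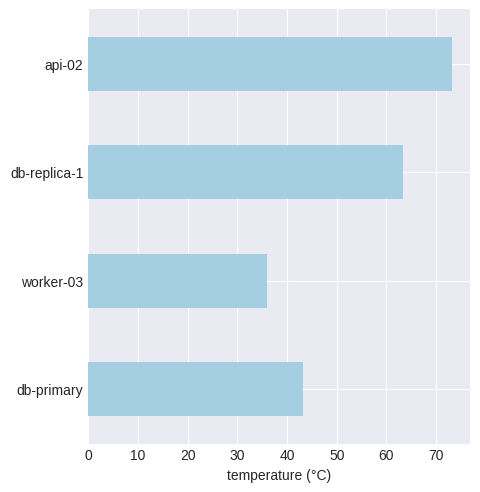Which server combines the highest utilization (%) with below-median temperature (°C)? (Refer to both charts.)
Chart 2 median temperature (°C) ≈ 50; below-median servers: db-primary, worker-03. Among those, db-primary has the highest utilization (%) (≈ 70).

db-primary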